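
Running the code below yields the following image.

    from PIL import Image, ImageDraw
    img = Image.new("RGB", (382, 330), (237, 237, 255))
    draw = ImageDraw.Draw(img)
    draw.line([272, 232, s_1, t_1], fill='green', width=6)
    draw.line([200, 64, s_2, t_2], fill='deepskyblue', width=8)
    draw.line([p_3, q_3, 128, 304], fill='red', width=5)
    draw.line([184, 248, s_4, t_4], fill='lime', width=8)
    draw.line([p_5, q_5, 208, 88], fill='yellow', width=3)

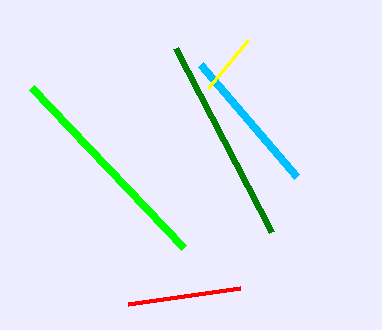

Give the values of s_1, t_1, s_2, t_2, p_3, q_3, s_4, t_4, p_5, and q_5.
s_1 = 176, t_1 = 48, s_2 = 296, t_2 = 176, p_3 = 240, q_3 = 288, s_4 = 32, t_4 = 88, p_5 = 248, q_5 = 40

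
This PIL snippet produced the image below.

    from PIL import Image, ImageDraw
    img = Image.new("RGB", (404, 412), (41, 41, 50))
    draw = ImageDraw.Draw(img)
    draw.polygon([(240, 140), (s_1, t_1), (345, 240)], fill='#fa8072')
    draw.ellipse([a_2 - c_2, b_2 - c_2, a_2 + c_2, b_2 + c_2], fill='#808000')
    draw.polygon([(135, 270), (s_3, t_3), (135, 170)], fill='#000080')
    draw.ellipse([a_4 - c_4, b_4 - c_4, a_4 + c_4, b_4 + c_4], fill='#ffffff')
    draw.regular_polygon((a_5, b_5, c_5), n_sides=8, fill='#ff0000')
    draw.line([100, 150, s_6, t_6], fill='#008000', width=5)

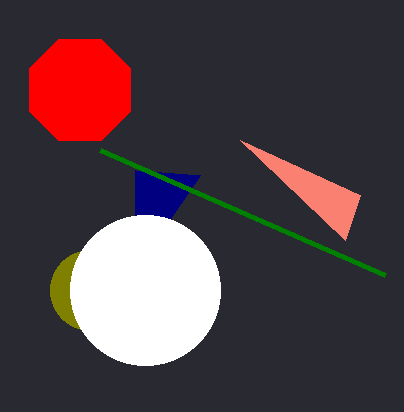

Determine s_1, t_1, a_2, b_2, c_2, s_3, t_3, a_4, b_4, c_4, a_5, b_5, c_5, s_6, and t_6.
s_1 = 360; t_1 = 195; a_2 = 90; b_2 = 290; c_2 = 40; s_3 = 200; t_3 = 175; a_4 = 145; b_4 = 290; c_4 = 75; a_5 = 80; b_5 = 90; c_5 = 55; s_6 = 385; t_6 = 275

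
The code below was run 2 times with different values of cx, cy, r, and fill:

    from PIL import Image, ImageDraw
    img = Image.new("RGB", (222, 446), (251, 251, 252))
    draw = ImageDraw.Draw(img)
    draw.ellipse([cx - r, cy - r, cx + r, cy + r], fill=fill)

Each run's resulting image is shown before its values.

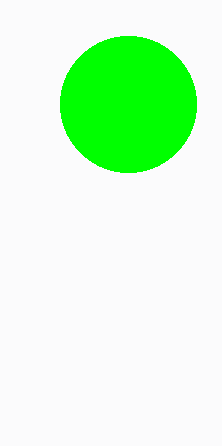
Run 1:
cx = 128, cy = 104, r = 68, fill = 'lime'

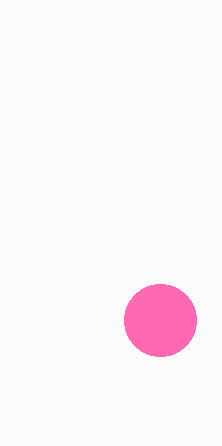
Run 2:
cx = 160; cy = 320; r = 36; fill = 'hotpink'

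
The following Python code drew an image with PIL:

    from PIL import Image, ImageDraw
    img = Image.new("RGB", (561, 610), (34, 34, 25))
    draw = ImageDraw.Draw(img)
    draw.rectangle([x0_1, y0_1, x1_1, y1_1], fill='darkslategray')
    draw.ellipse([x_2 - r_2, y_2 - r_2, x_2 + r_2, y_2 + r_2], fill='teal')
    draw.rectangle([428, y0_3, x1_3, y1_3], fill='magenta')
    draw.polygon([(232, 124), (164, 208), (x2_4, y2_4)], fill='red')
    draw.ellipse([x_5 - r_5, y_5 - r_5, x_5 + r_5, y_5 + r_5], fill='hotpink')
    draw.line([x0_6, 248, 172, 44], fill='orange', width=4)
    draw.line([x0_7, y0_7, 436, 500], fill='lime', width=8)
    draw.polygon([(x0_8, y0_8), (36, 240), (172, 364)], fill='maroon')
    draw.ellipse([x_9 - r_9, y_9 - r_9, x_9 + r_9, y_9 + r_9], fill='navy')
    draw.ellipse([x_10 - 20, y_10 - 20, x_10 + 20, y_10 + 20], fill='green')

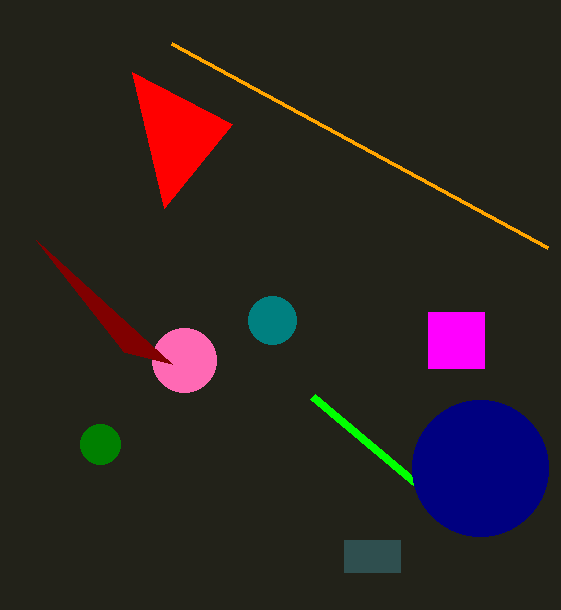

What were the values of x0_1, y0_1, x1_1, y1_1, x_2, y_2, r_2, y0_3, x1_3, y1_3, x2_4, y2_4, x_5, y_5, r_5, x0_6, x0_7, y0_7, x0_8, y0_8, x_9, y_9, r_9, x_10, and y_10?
x0_1 = 344; y0_1 = 540; x1_1 = 400; y1_1 = 572; x_2 = 272; y_2 = 320; r_2 = 24; y0_3 = 312; x1_3 = 484; y1_3 = 368; x2_4 = 132; y2_4 = 72; x_5 = 184; y_5 = 360; r_5 = 32; x0_6 = 548; x0_7 = 312; y0_7 = 396; x0_8 = 124; y0_8 = 352; x_9 = 480; y_9 = 468; r_9 = 68; x_10 = 100; y_10 = 444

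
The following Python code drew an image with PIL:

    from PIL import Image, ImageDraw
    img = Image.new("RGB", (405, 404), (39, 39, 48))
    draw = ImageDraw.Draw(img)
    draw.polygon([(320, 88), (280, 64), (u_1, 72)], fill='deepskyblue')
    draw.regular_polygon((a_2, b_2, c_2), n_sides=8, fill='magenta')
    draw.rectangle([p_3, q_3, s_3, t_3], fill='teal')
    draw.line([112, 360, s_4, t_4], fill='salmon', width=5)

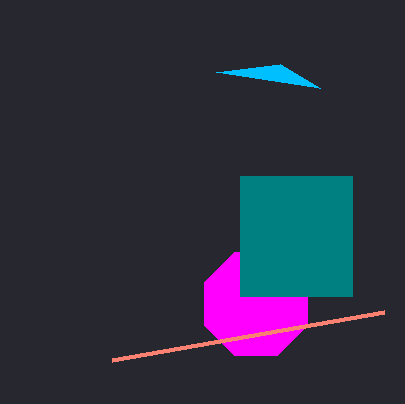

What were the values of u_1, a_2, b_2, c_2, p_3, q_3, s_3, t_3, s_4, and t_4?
u_1 = 216, a_2 = 256, b_2 = 304, c_2 = 56, p_3 = 240, q_3 = 176, s_3 = 352, t_3 = 296, s_4 = 384, t_4 = 312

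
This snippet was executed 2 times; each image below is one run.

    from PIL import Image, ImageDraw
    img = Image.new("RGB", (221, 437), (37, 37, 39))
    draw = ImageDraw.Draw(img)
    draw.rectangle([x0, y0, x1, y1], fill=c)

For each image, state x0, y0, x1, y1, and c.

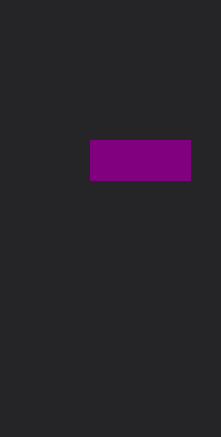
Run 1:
x0 = 90
y0 = 140
x1 = 190
y1 = 180
c = 'purple'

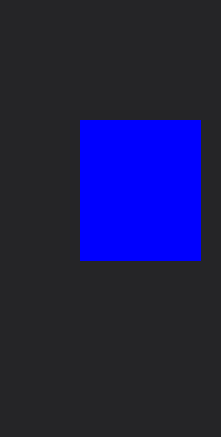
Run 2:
x0 = 80; y0 = 120; x1 = 200; y1 = 260; c = 'blue'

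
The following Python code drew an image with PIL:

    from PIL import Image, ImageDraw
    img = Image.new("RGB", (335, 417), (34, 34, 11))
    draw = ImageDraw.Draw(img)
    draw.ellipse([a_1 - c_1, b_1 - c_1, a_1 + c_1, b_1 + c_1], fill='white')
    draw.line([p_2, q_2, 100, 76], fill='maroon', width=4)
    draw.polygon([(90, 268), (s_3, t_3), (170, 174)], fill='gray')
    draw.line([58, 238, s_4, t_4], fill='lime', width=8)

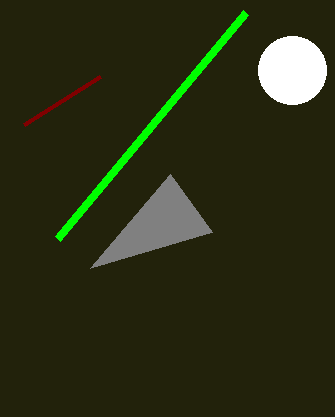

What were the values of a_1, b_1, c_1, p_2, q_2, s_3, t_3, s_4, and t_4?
a_1 = 292
b_1 = 70
c_1 = 34
p_2 = 24
q_2 = 124
s_3 = 212
t_3 = 232
s_4 = 246
t_4 = 12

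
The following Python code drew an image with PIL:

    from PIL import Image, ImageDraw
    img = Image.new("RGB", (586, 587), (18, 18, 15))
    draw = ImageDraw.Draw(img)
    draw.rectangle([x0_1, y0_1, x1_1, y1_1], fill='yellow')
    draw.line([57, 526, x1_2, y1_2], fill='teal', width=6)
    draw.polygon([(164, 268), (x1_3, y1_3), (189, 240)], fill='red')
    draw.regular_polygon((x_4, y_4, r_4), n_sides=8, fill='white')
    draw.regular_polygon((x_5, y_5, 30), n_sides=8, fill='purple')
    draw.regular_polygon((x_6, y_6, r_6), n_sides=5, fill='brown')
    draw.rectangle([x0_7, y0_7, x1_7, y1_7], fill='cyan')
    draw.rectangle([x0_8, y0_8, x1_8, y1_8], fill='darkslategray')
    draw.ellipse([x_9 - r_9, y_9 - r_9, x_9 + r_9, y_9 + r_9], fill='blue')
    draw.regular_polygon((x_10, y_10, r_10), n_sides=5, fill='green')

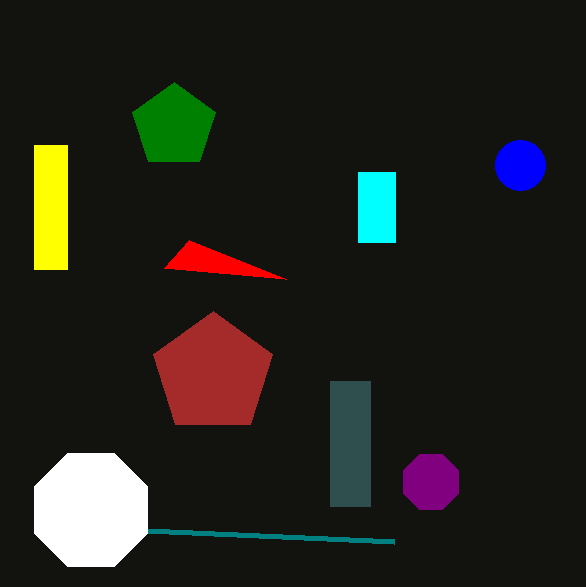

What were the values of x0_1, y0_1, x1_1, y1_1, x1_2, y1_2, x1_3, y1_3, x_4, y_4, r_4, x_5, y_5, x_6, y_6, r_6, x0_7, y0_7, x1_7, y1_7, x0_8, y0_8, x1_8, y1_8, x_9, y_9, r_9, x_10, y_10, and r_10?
x0_1 = 34
y0_1 = 145
x1_1 = 67
y1_1 = 269
x1_2 = 394
y1_2 = 541
x1_3 = 286
y1_3 = 279
x_4 = 91
y_4 = 510
r_4 = 61
x_5 = 431
y_5 = 482
x_6 = 213
y_6 = 374
r_6 = 63
x0_7 = 358
y0_7 = 172
x1_7 = 395
y1_7 = 242
x0_8 = 330
y0_8 = 381
x1_8 = 370
y1_8 = 506
x_9 = 520
y_9 = 165
r_9 = 25
x_10 = 174
y_10 = 126
r_10 = 44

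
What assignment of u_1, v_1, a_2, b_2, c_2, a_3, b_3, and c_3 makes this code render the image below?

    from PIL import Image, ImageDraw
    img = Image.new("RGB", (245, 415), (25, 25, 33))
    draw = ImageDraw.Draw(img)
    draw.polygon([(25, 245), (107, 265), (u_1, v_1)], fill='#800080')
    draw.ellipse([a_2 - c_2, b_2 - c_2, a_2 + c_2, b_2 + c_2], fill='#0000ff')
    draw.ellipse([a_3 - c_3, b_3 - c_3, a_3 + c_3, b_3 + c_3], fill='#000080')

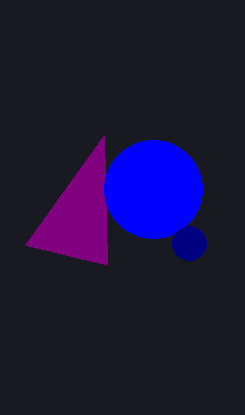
u_1 = 104
v_1 = 135
a_2 = 153
b_2 = 189
c_2 = 49
a_3 = 189
b_3 = 243
c_3 = 17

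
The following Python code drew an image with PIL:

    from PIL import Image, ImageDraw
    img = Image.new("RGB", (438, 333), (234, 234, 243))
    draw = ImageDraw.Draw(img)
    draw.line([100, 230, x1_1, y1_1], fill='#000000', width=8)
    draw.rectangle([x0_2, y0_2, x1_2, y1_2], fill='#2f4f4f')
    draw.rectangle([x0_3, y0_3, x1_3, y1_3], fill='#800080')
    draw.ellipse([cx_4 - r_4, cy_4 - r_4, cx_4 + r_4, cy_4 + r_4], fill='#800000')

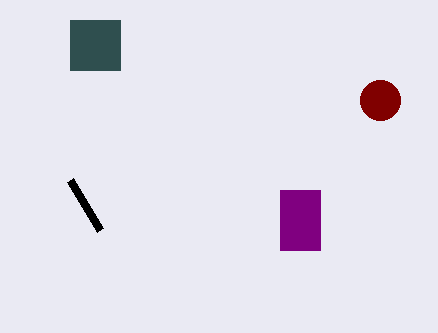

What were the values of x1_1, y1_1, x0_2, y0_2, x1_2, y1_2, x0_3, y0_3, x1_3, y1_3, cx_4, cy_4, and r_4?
x1_1 = 70; y1_1 = 180; x0_2 = 70; y0_2 = 20; x1_2 = 120; y1_2 = 70; x0_3 = 280; y0_3 = 190; x1_3 = 320; y1_3 = 250; cx_4 = 380; cy_4 = 100; r_4 = 20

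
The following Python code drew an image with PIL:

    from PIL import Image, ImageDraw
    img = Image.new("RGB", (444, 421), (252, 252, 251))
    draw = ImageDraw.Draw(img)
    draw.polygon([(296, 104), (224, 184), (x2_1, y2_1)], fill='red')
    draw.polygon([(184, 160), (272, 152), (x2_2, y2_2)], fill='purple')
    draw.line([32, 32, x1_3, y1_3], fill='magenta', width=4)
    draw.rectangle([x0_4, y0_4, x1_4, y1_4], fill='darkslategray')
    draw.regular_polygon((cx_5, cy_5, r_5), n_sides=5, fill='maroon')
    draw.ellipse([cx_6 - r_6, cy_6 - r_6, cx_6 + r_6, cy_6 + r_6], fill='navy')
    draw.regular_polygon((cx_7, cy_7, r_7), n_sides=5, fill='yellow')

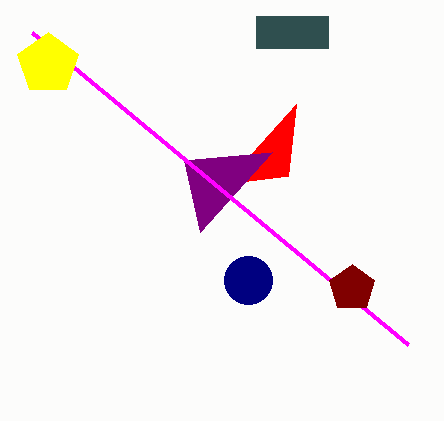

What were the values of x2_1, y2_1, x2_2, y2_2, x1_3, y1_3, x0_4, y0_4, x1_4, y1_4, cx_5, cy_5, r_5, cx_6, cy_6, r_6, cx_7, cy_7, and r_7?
x2_1 = 288; y2_1 = 176; x2_2 = 200; y2_2 = 232; x1_3 = 408; y1_3 = 344; x0_4 = 256; y0_4 = 16; x1_4 = 328; y1_4 = 48; cx_5 = 352; cy_5 = 288; r_5 = 24; cx_6 = 248; cy_6 = 280; r_6 = 24; cx_7 = 48; cy_7 = 64; r_7 = 32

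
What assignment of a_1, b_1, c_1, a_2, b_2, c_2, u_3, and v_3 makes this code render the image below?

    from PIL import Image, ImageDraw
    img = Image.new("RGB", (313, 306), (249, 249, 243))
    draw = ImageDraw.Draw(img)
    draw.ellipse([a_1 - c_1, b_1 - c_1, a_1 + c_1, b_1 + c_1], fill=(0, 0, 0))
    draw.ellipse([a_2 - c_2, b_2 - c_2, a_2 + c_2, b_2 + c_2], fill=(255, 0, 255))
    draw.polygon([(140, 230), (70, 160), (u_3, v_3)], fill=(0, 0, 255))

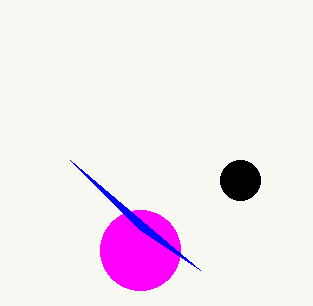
a_1 = 240
b_1 = 180
c_1 = 20
a_2 = 140
b_2 = 250
c_2 = 40
u_3 = 200
v_3 = 270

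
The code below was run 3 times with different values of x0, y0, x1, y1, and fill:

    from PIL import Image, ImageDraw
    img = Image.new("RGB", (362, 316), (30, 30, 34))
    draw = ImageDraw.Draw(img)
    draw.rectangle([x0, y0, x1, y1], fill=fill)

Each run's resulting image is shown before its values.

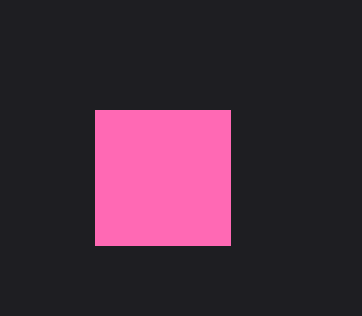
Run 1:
x0 = 95
y0 = 110
x1 = 230
y1 = 245
fill = 'hotpink'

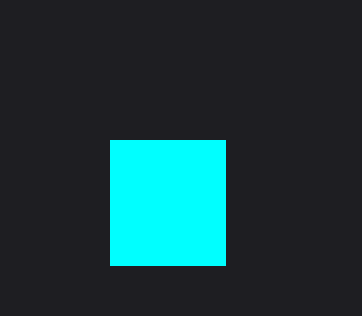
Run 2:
x0 = 110; y0 = 140; x1 = 225; y1 = 265; fill = 'cyan'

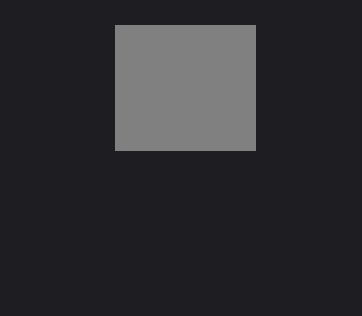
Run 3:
x0 = 115; y0 = 25; x1 = 255; y1 = 150; fill = 'gray'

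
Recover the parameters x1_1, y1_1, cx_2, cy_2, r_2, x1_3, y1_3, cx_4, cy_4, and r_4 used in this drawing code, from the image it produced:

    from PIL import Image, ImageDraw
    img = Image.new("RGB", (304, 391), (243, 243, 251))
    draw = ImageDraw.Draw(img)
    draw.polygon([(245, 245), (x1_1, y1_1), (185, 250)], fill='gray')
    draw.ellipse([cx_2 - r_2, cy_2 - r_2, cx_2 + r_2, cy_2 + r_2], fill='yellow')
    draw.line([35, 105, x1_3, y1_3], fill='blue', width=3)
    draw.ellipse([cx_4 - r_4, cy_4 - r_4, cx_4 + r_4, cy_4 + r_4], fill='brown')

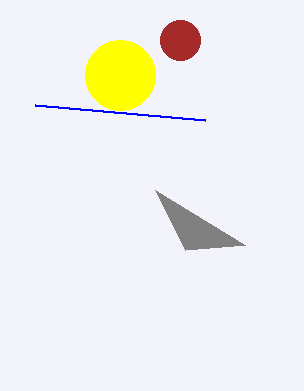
x1_1 = 155; y1_1 = 190; cx_2 = 120; cy_2 = 75; r_2 = 35; x1_3 = 205; y1_3 = 120; cx_4 = 180; cy_4 = 40; r_4 = 20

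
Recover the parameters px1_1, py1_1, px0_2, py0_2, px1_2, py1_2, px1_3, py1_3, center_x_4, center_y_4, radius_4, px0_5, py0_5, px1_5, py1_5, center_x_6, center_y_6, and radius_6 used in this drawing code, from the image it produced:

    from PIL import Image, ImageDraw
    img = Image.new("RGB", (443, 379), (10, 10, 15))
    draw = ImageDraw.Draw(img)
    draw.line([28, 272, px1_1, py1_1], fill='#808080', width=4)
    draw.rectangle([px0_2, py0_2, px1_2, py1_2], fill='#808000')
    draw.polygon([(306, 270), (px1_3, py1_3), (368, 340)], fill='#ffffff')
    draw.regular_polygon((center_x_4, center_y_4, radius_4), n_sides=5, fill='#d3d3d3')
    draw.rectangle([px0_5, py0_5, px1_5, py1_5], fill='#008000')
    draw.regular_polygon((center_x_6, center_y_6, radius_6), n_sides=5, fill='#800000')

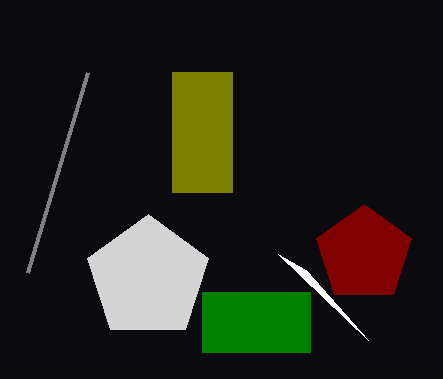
px1_1 = 88; py1_1 = 72; px0_2 = 172; py0_2 = 72; px1_2 = 232; py1_2 = 192; px1_3 = 278; py1_3 = 254; center_x_4 = 148; center_y_4 = 278; radius_4 = 64; px0_5 = 202; py0_5 = 292; px1_5 = 310; py1_5 = 352; center_x_6 = 364; center_y_6 = 254; radius_6 = 50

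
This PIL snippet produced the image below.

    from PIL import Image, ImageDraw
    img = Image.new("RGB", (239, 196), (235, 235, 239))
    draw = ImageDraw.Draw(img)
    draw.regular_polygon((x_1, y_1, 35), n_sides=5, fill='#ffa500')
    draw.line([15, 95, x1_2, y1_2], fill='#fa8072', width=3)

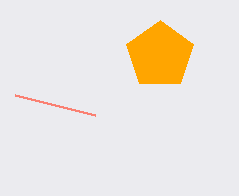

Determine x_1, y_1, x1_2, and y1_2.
x_1 = 160; y_1 = 55; x1_2 = 95; y1_2 = 115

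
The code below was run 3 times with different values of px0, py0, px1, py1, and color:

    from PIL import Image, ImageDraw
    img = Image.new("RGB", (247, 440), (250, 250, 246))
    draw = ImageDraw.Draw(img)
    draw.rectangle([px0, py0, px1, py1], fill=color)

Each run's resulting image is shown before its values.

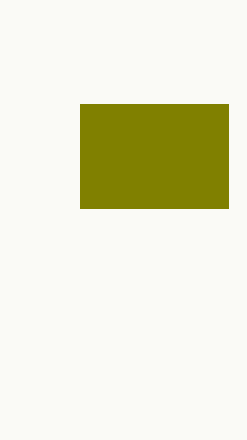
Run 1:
px0 = 80, py0 = 104, px1 = 228, py1 = 208, color = 'olive'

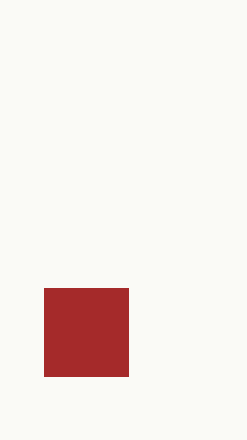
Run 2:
px0 = 44; py0 = 288; px1 = 128; py1 = 376; color = 'brown'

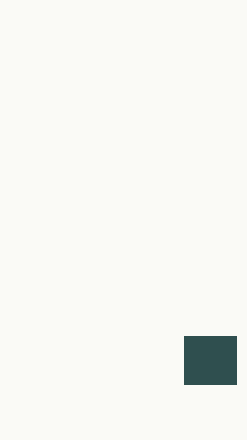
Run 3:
px0 = 184
py0 = 336
px1 = 236
py1 = 384
color = 'darkslategray'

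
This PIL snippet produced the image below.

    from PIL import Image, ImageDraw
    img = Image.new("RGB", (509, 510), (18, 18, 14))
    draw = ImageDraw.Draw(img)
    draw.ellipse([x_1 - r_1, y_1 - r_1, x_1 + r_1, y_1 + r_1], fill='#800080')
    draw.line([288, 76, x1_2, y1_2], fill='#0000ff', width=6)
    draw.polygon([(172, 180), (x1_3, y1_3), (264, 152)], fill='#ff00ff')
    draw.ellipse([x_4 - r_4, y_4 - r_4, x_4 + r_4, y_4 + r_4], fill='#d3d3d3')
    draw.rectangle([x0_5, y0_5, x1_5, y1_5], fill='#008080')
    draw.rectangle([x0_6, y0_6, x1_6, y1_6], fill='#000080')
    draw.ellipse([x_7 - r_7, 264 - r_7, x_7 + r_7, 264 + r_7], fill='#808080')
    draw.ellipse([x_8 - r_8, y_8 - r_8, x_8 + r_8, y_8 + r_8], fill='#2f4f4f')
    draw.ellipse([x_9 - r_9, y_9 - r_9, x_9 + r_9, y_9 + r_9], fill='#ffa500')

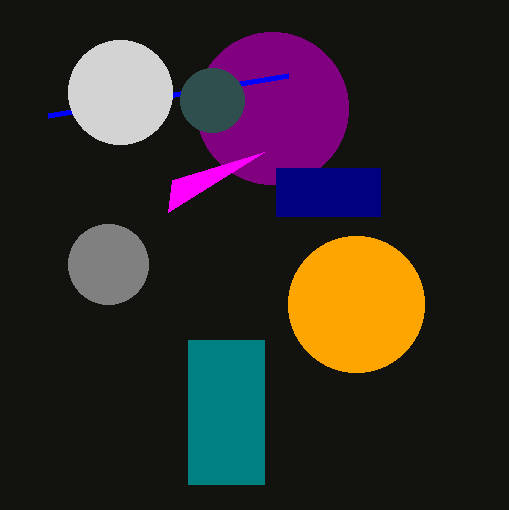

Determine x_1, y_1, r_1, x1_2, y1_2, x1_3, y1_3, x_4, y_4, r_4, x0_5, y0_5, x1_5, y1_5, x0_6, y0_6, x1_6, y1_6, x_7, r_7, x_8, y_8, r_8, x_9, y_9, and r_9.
x_1 = 272
y_1 = 108
r_1 = 76
x1_2 = 48
y1_2 = 116
x1_3 = 168
y1_3 = 212
x_4 = 120
y_4 = 92
r_4 = 52
x0_5 = 188
y0_5 = 340
x1_5 = 264
y1_5 = 484
x0_6 = 276
y0_6 = 168
x1_6 = 380
y1_6 = 216
x_7 = 108
r_7 = 40
x_8 = 212
y_8 = 100
r_8 = 32
x_9 = 356
y_9 = 304
r_9 = 68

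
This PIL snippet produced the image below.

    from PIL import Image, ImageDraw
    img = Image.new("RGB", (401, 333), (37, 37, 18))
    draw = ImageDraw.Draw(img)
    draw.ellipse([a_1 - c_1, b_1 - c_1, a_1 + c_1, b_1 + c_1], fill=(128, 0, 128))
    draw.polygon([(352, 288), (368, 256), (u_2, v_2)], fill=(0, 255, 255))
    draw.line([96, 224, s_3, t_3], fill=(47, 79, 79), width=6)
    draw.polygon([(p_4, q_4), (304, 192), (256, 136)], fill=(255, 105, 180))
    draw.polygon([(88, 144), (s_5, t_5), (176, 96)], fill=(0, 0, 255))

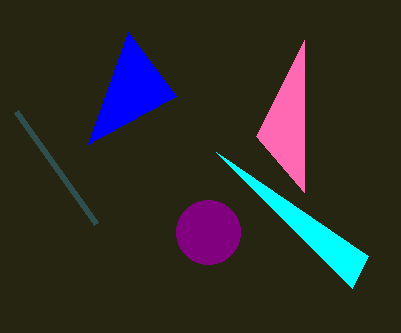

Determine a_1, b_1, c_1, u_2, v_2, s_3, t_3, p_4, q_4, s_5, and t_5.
a_1 = 208
b_1 = 232
c_1 = 32
u_2 = 216
v_2 = 152
s_3 = 16
t_3 = 112
p_4 = 304
q_4 = 40
s_5 = 128
t_5 = 32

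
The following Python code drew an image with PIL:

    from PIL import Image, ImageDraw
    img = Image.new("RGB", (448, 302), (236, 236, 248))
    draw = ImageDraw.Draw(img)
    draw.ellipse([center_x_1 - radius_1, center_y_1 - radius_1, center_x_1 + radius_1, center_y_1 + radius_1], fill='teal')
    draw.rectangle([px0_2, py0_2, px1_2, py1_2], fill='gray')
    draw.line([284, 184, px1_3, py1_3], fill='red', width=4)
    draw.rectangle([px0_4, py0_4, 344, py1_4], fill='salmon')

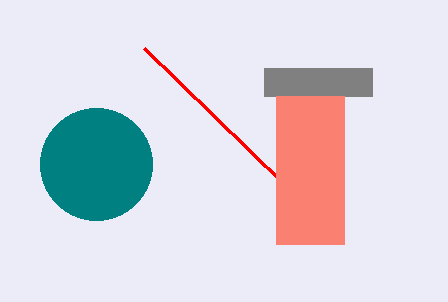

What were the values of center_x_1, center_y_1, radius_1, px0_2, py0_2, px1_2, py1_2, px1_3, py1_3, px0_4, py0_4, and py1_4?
center_x_1 = 96
center_y_1 = 164
radius_1 = 56
px0_2 = 264
py0_2 = 68
px1_2 = 372
py1_2 = 96
px1_3 = 144
py1_3 = 48
px0_4 = 276
py0_4 = 96
py1_4 = 244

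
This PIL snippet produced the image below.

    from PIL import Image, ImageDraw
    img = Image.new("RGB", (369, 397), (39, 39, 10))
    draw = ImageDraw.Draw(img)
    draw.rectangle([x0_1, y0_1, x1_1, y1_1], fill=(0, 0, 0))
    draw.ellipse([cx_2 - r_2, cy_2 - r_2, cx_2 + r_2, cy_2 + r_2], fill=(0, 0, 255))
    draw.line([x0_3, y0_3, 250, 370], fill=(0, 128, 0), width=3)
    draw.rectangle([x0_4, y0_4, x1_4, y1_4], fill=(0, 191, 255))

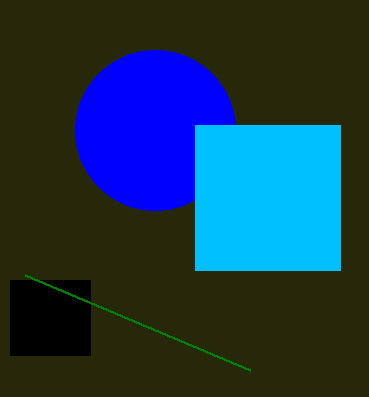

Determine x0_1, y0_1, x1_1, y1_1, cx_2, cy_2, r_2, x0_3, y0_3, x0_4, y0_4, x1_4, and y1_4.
x0_1 = 10; y0_1 = 280; x1_1 = 90; y1_1 = 355; cx_2 = 155; cy_2 = 130; r_2 = 80; x0_3 = 25; y0_3 = 275; x0_4 = 195; y0_4 = 125; x1_4 = 340; y1_4 = 270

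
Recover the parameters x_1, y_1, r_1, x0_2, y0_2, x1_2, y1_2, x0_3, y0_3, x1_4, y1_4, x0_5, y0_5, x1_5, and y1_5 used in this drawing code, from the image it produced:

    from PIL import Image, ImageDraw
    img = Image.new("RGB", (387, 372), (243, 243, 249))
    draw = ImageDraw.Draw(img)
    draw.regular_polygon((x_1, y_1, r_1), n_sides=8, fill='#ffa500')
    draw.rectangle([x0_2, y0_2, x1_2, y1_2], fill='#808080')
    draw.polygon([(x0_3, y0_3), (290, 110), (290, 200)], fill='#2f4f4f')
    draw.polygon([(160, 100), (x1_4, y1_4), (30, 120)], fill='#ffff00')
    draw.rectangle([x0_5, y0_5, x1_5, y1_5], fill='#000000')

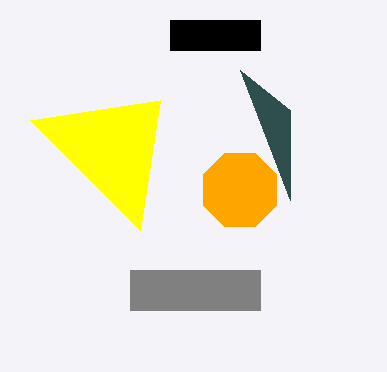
x_1 = 240, y_1 = 190, r_1 = 40, x0_2 = 130, y0_2 = 270, x1_2 = 260, y1_2 = 310, x0_3 = 240, y0_3 = 70, x1_4 = 140, y1_4 = 230, x0_5 = 170, y0_5 = 20, x1_5 = 260, y1_5 = 50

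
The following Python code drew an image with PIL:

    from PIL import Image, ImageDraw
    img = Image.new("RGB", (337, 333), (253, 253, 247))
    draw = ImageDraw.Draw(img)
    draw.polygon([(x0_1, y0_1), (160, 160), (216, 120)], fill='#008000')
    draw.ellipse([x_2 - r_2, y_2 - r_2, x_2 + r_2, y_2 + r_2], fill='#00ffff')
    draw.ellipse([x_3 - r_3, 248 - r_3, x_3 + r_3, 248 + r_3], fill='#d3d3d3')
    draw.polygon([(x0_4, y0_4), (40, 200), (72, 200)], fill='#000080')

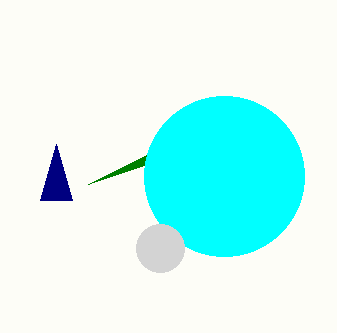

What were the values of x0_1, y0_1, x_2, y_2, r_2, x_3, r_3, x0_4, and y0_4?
x0_1 = 88; y0_1 = 184; x_2 = 224; y_2 = 176; r_2 = 80; x_3 = 160; r_3 = 24; x0_4 = 56; y0_4 = 144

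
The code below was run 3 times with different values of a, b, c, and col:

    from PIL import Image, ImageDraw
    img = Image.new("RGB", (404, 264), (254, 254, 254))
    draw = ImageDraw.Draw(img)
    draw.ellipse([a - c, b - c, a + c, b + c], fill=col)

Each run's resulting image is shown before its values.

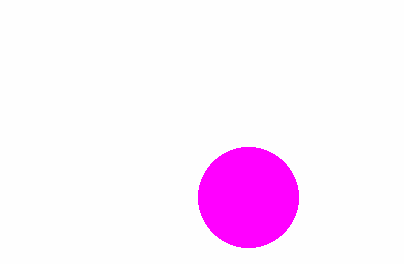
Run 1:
a = 248, b = 197, c = 50, col = 'magenta'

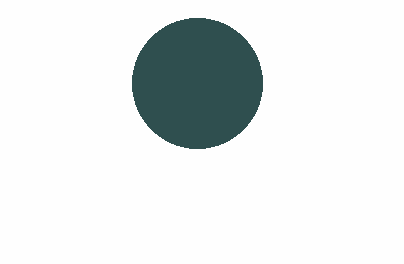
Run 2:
a = 197
b = 83
c = 65
col = 'darkslategray'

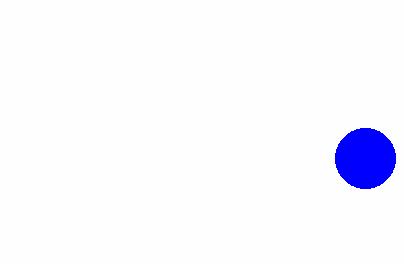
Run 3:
a = 365
b = 158
c = 30
col = 'blue'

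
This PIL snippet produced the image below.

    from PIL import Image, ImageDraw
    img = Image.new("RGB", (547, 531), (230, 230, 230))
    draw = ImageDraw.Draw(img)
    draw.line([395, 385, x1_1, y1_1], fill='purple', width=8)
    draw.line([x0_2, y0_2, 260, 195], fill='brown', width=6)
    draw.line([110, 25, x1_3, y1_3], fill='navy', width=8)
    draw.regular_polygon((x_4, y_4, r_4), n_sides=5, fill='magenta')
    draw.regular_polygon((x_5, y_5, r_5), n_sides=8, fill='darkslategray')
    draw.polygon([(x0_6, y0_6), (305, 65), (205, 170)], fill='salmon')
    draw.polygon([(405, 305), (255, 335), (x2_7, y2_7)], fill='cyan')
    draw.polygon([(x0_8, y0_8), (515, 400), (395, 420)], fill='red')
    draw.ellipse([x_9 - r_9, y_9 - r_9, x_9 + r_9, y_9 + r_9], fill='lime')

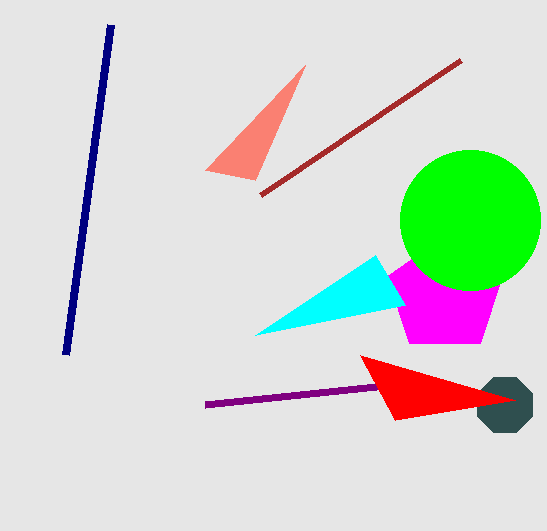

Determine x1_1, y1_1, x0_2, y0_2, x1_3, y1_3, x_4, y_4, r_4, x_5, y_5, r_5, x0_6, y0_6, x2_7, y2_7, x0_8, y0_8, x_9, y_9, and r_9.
x1_1 = 205; y1_1 = 405; x0_2 = 460; y0_2 = 60; x1_3 = 65; y1_3 = 355; x_4 = 445; y_4 = 295; r_4 = 60; x_5 = 505; y_5 = 405; r_5 = 30; x0_6 = 255; y0_6 = 180; x2_7 = 375; y2_7 = 255; x0_8 = 360; y0_8 = 355; x_9 = 470; y_9 = 220; r_9 = 70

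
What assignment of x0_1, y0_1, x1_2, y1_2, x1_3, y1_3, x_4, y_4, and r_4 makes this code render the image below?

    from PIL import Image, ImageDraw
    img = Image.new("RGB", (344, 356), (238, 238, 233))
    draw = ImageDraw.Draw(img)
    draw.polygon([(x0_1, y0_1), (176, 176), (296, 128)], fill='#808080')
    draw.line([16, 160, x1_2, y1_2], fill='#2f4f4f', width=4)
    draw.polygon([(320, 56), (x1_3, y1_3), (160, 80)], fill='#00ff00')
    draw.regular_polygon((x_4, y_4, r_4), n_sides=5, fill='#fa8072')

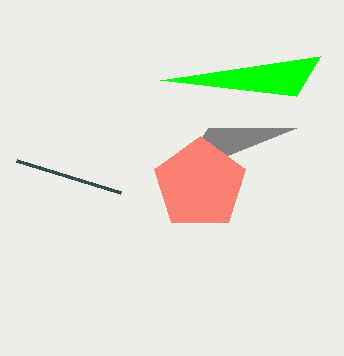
x0_1 = 208, y0_1 = 128, x1_2 = 120, y1_2 = 192, x1_3 = 296, y1_3 = 96, x_4 = 200, y_4 = 184, r_4 = 48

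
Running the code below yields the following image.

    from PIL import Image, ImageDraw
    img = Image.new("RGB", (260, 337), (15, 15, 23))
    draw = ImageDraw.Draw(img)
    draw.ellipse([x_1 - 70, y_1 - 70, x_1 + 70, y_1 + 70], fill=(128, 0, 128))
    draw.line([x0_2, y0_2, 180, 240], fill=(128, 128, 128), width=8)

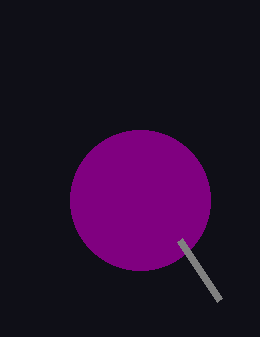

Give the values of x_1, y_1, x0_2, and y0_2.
x_1 = 140, y_1 = 200, x0_2 = 220, y0_2 = 300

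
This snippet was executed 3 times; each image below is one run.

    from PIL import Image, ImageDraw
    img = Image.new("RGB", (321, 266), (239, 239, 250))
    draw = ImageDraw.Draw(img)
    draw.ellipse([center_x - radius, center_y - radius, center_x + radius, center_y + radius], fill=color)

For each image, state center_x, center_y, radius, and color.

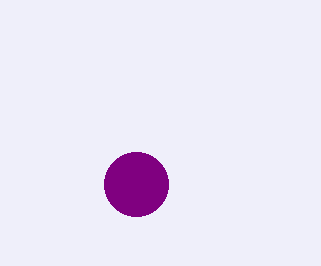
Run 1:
center_x = 136, center_y = 184, radius = 32, color = 'purple'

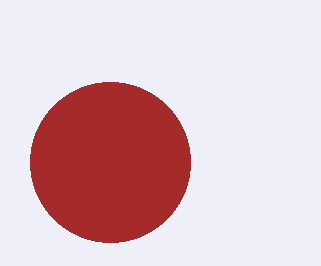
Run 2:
center_x = 110
center_y = 162
radius = 80
color = 'brown'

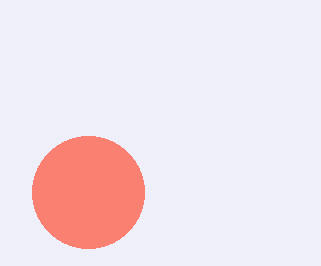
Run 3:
center_x = 88; center_y = 192; radius = 56; color = 'salmon'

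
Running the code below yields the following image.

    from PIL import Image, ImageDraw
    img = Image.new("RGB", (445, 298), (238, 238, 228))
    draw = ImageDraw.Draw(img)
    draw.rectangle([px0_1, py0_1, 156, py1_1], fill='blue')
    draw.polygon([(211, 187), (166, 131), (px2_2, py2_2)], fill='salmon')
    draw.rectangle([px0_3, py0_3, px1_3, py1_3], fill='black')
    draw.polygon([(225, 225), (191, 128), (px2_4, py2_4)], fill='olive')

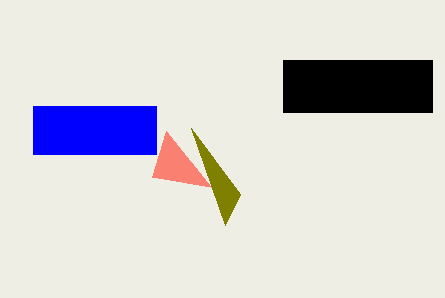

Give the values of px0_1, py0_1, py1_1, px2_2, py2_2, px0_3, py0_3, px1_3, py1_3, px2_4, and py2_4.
px0_1 = 33, py0_1 = 106, py1_1 = 154, px2_2 = 152, py2_2 = 177, px0_3 = 283, py0_3 = 60, px1_3 = 432, py1_3 = 112, px2_4 = 240, py2_4 = 194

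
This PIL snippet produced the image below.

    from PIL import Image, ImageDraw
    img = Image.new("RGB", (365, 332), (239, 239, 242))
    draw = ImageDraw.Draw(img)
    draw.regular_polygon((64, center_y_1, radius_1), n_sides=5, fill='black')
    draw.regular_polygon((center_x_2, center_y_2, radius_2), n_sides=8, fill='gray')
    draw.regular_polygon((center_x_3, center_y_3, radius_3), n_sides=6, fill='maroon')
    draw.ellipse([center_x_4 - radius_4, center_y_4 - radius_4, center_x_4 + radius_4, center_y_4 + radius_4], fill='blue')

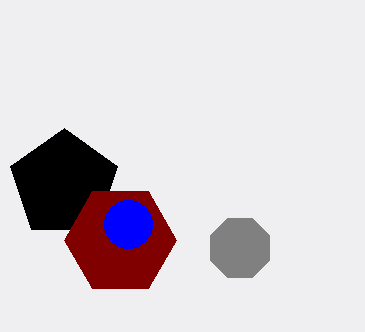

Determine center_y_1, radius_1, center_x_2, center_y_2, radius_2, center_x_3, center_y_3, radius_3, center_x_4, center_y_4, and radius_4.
center_y_1 = 184; radius_1 = 56; center_x_2 = 240; center_y_2 = 248; radius_2 = 32; center_x_3 = 120; center_y_3 = 240; radius_3 = 56; center_x_4 = 128; center_y_4 = 224; radius_4 = 24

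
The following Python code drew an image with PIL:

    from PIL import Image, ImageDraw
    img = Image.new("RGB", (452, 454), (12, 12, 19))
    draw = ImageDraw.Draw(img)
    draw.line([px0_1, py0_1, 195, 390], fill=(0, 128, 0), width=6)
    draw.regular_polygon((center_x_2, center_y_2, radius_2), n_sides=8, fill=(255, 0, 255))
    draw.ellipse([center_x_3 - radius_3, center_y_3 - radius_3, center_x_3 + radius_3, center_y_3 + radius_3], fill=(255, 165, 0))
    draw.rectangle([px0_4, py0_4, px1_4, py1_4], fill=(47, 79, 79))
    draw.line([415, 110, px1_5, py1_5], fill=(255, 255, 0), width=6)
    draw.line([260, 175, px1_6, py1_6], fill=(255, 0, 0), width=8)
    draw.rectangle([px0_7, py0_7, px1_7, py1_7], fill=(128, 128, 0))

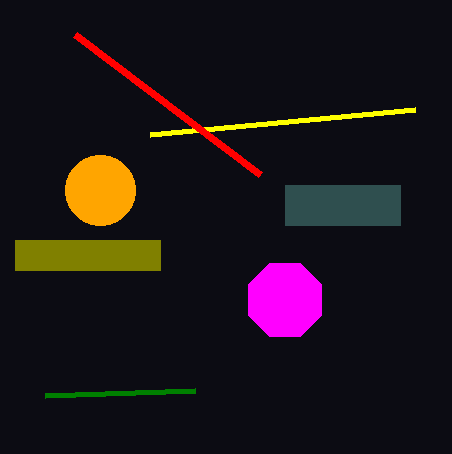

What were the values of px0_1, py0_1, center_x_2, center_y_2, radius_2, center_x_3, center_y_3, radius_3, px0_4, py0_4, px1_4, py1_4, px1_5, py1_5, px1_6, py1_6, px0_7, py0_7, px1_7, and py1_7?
px0_1 = 45, py0_1 = 395, center_x_2 = 285, center_y_2 = 300, radius_2 = 40, center_x_3 = 100, center_y_3 = 190, radius_3 = 35, px0_4 = 285, py0_4 = 185, px1_4 = 400, py1_4 = 225, px1_5 = 150, py1_5 = 135, px1_6 = 75, py1_6 = 35, px0_7 = 15, py0_7 = 240, px1_7 = 160, py1_7 = 270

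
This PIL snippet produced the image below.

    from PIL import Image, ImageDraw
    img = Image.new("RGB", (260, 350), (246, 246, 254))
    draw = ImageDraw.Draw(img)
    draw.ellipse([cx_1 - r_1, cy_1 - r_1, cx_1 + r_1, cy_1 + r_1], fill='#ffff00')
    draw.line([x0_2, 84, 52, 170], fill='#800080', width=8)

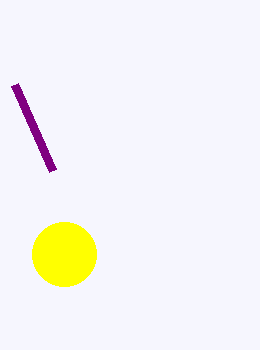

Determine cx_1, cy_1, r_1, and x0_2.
cx_1 = 64
cy_1 = 254
r_1 = 32
x0_2 = 14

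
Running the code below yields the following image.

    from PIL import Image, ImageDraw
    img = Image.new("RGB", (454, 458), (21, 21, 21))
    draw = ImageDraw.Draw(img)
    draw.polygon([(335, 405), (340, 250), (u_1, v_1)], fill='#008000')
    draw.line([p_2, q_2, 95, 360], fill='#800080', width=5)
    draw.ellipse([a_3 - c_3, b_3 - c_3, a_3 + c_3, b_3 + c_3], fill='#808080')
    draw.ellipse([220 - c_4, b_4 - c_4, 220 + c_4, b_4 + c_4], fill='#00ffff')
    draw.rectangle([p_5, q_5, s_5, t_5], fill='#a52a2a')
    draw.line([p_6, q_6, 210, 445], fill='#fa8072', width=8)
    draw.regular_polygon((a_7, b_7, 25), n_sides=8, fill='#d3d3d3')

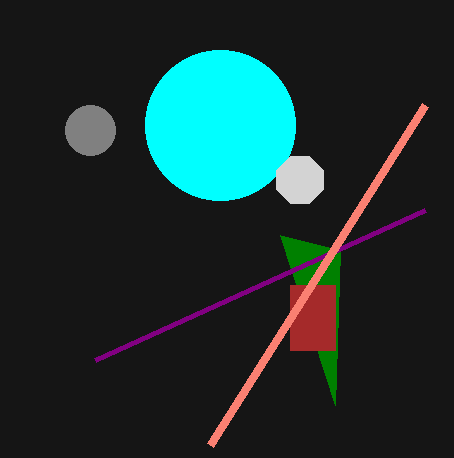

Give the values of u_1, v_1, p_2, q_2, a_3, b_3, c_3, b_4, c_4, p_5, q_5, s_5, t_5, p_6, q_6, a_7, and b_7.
u_1 = 280, v_1 = 235, p_2 = 425, q_2 = 210, a_3 = 90, b_3 = 130, c_3 = 25, b_4 = 125, c_4 = 75, p_5 = 290, q_5 = 285, s_5 = 335, t_5 = 350, p_6 = 425, q_6 = 105, a_7 = 300, b_7 = 180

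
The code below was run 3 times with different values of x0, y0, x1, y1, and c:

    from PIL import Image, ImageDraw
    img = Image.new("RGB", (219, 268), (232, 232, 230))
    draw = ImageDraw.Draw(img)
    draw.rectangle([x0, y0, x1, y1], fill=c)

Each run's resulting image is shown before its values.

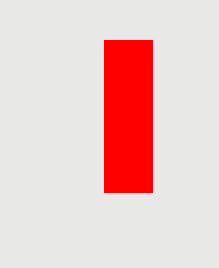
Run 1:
x0 = 104, y0 = 40, x1 = 152, y1 = 192, c = 'red'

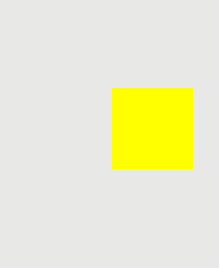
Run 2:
x0 = 112; y0 = 88; x1 = 192; y1 = 168; c = 'yellow'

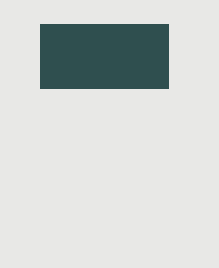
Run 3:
x0 = 40, y0 = 24, x1 = 168, y1 = 88, c = 'darkslategray'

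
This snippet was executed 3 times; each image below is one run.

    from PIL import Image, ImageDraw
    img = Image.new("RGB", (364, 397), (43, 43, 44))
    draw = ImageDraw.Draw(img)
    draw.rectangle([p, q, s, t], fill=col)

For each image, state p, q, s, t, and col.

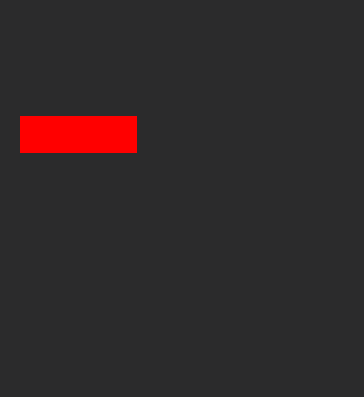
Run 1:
p = 20, q = 116, s = 136, t = 152, col = 'red'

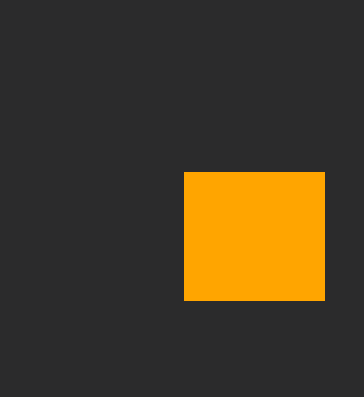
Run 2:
p = 184; q = 172; s = 324; t = 300; col = 'orange'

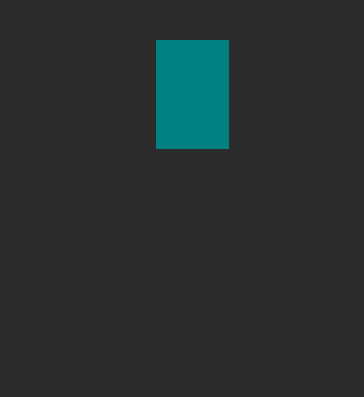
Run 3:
p = 156, q = 40, s = 228, t = 148, col = 'teal'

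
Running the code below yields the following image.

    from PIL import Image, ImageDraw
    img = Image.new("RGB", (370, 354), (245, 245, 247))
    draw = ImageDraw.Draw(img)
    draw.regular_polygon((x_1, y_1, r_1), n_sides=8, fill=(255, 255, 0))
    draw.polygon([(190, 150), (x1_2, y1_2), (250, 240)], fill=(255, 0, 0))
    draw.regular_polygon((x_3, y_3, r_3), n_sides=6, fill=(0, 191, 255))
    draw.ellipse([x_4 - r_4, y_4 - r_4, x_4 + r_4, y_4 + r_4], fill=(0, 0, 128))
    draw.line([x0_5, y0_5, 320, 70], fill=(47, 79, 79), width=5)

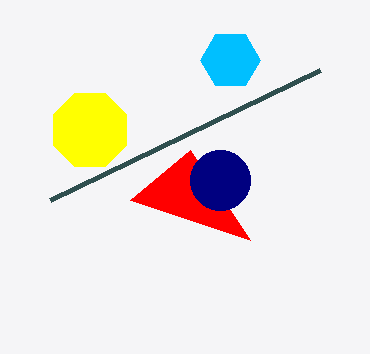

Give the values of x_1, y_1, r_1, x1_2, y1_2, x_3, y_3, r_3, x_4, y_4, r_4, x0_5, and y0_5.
x_1 = 90
y_1 = 130
r_1 = 40
x1_2 = 130
y1_2 = 200
x_3 = 230
y_3 = 60
r_3 = 30
x_4 = 220
y_4 = 180
r_4 = 30
x0_5 = 50
y0_5 = 200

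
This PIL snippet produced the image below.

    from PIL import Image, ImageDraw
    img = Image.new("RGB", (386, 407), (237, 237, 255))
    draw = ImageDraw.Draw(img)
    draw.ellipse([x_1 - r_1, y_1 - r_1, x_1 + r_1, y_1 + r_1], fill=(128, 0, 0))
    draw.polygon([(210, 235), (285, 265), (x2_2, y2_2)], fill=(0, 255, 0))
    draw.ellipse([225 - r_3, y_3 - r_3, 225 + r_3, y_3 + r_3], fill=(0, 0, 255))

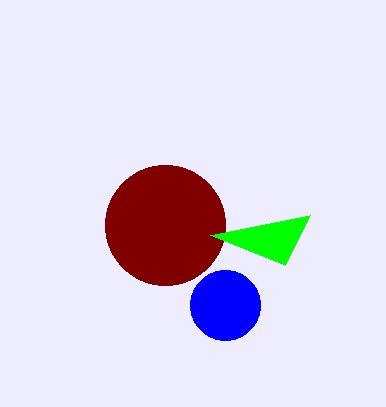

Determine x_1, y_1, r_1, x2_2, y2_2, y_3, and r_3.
x_1 = 165, y_1 = 225, r_1 = 60, x2_2 = 310, y2_2 = 215, y_3 = 305, r_3 = 35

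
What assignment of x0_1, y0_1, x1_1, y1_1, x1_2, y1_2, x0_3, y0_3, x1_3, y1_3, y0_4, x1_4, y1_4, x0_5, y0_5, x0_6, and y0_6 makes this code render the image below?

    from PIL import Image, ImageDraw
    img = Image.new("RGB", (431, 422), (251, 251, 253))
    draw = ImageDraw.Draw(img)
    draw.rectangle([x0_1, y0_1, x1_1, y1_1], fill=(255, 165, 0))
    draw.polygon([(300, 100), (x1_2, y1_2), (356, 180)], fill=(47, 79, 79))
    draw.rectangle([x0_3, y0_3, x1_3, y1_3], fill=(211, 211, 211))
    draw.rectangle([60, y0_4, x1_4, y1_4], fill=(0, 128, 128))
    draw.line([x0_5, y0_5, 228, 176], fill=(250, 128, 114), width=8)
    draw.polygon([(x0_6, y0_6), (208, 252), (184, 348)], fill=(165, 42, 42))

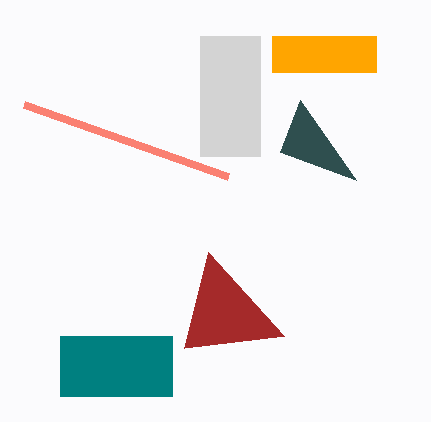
x0_1 = 272, y0_1 = 36, x1_1 = 376, y1_1 = 72, x1_2 = 280, y1_2 = 152, x0_3 = 200, y0_3 = 36, x1_3 = 260, y1_3 = 156, y0_4 = 336, x1_4 = 172, y1_4 = 396, x0_5 = 24, y0_5 = 104, x0_6 = 284, y0_6 = 336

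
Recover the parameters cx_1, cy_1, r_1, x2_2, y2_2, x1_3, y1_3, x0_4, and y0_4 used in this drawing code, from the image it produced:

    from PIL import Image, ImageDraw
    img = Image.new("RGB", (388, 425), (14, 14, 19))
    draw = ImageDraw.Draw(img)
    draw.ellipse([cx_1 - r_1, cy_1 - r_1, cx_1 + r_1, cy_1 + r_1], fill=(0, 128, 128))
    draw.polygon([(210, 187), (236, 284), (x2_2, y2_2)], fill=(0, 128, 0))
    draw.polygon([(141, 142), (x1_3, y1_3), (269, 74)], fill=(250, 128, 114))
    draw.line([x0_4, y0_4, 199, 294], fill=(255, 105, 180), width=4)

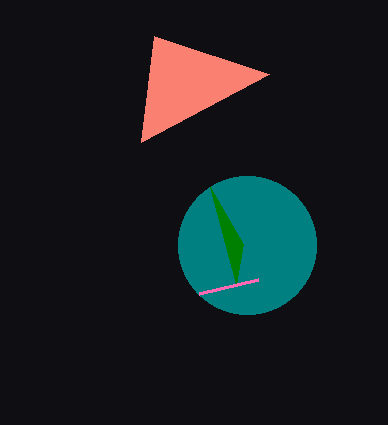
cx_1 = 247
cy_1 = 245
r_1 = 69
x2_2 = 243
y2_2 = 244
x1_3 = 154
y1_3 = 36
x0_4 = 258
y0_4 = 280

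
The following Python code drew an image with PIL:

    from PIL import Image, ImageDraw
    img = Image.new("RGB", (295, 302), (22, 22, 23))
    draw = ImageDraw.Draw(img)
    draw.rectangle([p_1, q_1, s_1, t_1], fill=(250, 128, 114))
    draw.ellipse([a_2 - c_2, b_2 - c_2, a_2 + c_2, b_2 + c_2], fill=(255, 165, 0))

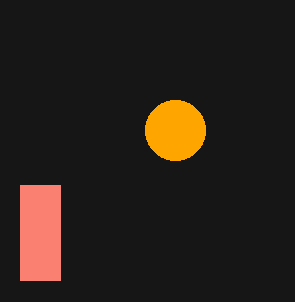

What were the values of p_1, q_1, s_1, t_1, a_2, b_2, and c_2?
p_1 = 20, q_1 = 185, s_1 = 60, t_1 = 280, a_2 = 175, b_2 = 130, c_2 = 30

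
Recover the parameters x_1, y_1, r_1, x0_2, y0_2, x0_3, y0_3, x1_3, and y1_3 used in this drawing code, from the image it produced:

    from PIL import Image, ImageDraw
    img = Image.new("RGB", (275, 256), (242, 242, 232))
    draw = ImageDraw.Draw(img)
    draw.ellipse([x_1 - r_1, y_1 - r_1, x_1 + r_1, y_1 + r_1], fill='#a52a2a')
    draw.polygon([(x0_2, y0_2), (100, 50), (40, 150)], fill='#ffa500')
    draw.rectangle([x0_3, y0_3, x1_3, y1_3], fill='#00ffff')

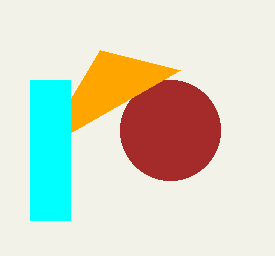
x_1 = 170, y_1 = 130, r_1 = 50, x0_2 = 180, y0_2 = 70, x0_3 = 30, y0_3 = 80, x1_3 = 70, y1_3 = 220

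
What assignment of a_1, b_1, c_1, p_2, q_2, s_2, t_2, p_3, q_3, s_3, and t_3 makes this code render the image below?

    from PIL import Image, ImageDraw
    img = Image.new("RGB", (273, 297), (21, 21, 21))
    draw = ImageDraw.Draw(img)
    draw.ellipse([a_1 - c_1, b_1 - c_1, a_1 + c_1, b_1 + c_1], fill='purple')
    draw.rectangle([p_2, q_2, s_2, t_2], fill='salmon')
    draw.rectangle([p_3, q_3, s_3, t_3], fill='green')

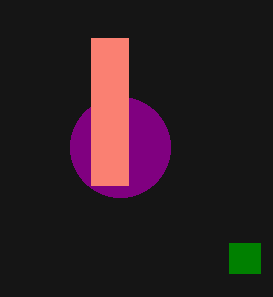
a_1 = 120; b_1 = 147; c_1 = 50; p_2 = 91; q_2 = 38; s_2 = 128; t_2 = 185; p_3 = 229; q_3 = 243; s_3 = 260; t_3 = 273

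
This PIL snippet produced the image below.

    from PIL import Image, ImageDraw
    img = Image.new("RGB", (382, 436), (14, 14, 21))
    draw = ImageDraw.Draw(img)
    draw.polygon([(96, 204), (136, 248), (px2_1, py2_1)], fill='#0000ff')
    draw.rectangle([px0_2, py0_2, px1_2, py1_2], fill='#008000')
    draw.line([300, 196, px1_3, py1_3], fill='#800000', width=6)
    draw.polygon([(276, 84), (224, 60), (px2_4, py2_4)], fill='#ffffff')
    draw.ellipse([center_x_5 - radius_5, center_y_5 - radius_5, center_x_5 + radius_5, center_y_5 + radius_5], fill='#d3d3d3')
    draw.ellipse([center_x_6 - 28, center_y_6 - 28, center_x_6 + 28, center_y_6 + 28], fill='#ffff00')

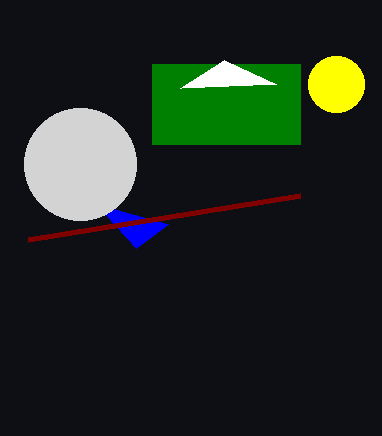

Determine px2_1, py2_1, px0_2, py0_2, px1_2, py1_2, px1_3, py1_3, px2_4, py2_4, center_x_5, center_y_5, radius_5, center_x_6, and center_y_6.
px2_1 = 168; py2_1 = 224; px0_2 = 152; py0_2 = 64; px1_2 = 300; py1_2 = 144; px1_3 = 28; py1_3 = 240; px2_4 = 180; py2_4 = 88; center_x_5 = 80; center_y_5 = 164; radius_5 = 56; center_x_6 = 336; center_y_6 = 84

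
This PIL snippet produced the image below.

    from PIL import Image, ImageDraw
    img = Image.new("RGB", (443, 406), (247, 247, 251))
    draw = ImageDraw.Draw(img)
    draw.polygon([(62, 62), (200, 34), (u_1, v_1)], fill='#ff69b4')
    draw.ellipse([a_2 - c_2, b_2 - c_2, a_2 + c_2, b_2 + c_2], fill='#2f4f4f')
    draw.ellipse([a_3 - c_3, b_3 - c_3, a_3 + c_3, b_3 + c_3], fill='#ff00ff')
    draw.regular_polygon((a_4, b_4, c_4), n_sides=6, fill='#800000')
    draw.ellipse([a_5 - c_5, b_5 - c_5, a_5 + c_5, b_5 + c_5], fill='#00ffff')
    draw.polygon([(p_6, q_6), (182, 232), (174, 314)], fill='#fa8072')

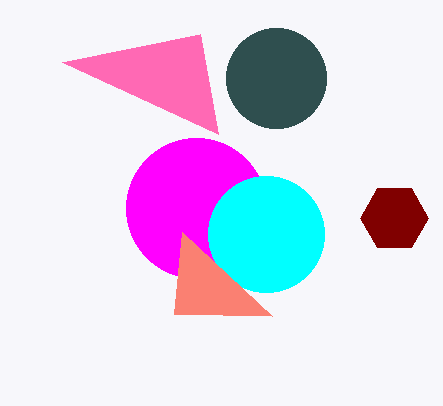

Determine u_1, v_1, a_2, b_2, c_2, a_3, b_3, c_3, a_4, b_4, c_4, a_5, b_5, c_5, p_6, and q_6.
u_1 = 218; v_1 = 134; a_2 = 276; b_2 = 78; c_2 = 50; a_3 = 196; b_3 = 208; c_3 = 70; a_4 = 394; b_4 = 218; c_4 = 34; a_5 = 266; b_5 = 234; c_5 = 58; p_6 = 272; q_6 = 316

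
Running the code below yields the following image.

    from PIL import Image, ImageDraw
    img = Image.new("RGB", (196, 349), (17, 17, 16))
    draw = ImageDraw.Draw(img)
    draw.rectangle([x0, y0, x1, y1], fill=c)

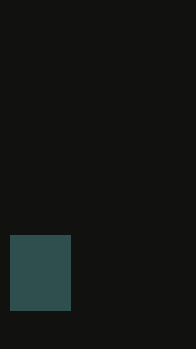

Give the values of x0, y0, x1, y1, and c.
x0 = 10
y0 = 235
x1 = 70
y1 = 310
c = 'darkslategray'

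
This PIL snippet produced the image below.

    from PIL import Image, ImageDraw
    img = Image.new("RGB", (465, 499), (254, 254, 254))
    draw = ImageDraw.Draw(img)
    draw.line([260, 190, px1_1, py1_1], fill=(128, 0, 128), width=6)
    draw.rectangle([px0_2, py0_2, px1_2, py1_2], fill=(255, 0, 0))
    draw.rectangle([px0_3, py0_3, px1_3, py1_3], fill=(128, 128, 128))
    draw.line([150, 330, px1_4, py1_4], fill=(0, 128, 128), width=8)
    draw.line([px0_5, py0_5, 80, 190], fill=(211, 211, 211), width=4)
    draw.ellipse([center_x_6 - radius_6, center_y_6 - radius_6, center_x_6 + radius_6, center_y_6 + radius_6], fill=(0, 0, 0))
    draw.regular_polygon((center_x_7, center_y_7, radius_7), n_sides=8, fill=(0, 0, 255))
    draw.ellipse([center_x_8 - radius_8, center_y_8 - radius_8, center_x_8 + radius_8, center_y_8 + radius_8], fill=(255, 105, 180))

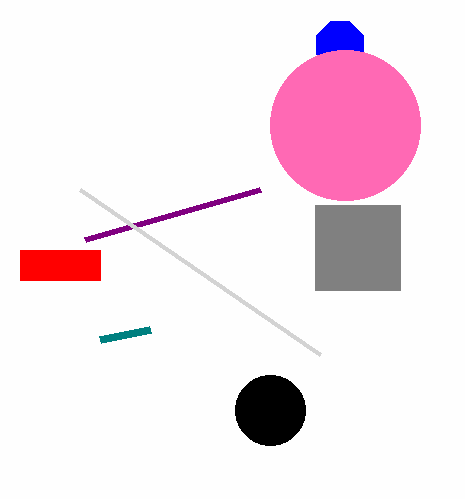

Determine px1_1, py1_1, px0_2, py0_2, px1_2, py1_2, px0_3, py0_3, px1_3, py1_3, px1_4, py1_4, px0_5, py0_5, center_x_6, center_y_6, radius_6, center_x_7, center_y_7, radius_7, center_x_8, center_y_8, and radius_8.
px1_1 = 85, py1_1 = 240, px0_2 = 20, py0_2 = 250, px1_2 = 100, py1_2 = 280, px0_3 = 315, py0_3 = 205, px1_3 = 400, py1_3 = 290, px1_4 = 100, py1_4 = 340, px0_5 = 320, py0_5 = 355, center_x_6 = 270, center_y_6 = 410, radius_6 = 35, center_x_7 = 340, center_y_7 = 45, radius_7 = 25, center_x_8 = 345, center_y_8 = 125, radius_8 = 75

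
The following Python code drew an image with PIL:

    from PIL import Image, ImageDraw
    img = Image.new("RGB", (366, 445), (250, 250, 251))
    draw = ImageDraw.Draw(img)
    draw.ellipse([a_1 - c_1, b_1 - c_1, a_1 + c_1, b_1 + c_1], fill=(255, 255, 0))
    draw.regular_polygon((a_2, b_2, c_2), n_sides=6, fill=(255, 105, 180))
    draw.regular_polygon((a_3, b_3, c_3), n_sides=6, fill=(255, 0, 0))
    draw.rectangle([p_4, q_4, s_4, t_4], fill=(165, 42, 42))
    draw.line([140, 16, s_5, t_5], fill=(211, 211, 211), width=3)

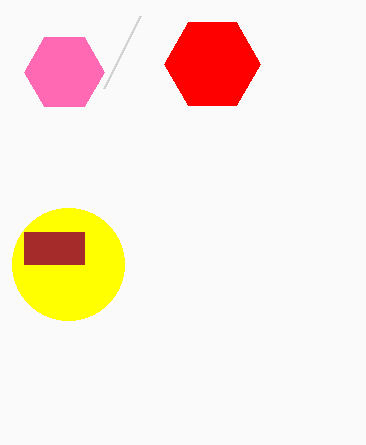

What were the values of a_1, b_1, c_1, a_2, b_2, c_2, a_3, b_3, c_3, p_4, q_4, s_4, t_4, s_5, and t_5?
a_1 = 68
b_1 = 264
c_1 = 56
a_2 = 64
b_2 = 72
c_2 = 40
a_3 = 212
b_3 = 64
c_3 = 48
p_4 = 24
q_4 = 232
s_4 = 84
t_4 = 264
s_5 = 104
t_5 = 88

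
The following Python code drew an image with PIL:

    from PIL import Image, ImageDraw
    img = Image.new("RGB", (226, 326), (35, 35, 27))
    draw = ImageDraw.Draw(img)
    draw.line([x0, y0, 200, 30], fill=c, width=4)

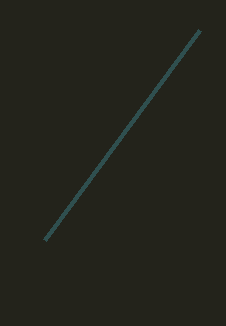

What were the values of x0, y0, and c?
x0 = 45
y0 = 240
c = 'darkslategray'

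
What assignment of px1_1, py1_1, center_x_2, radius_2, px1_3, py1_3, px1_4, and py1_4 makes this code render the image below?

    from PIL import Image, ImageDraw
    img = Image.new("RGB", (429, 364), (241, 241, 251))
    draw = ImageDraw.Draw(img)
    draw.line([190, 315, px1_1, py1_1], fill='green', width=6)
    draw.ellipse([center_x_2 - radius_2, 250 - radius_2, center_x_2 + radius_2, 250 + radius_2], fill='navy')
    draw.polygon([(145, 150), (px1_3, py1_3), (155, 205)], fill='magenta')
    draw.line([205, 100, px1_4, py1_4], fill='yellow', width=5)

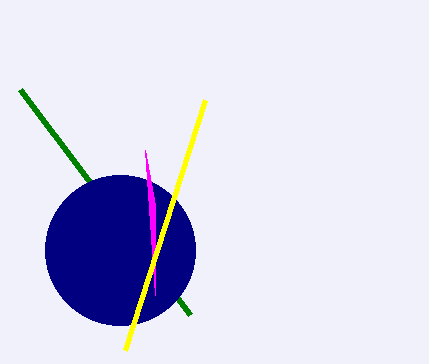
px1_1 = 20; py1_1 = 90; center_x_2 = 120; radius_2 = 75; px1_3 = 155; py1_3 = 295; px1_4 = 125; py1_4 = 350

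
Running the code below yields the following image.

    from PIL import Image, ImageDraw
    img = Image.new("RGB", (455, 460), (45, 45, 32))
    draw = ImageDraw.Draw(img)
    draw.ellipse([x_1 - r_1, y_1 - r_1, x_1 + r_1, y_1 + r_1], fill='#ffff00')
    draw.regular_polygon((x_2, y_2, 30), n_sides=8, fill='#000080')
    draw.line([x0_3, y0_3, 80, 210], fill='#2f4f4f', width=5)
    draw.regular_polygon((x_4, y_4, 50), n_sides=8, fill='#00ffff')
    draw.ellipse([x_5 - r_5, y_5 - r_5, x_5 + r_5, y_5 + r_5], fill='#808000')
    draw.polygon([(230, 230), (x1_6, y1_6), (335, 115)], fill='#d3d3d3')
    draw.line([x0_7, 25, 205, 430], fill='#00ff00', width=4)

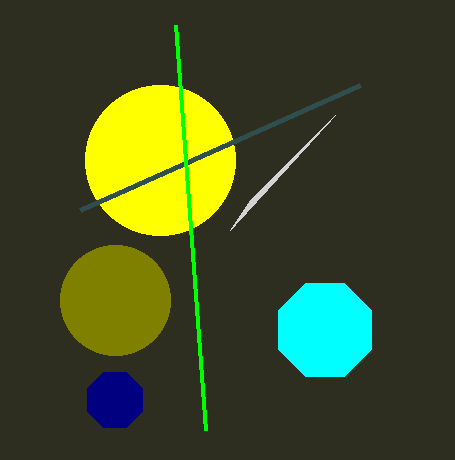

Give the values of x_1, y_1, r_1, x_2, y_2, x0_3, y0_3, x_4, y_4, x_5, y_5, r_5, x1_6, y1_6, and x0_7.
x_1 = 160, y_1 = 160, r_1 = 75, x_2 = 115, y_2 = 400, x0_3 = 360, y0_3 = 85, x_4 = 325, y_4 = 330, x_5 = 115, y_5 = 300, r_5 = 55, x1_6 = 250, y1_6 = 200, x0_7 = 175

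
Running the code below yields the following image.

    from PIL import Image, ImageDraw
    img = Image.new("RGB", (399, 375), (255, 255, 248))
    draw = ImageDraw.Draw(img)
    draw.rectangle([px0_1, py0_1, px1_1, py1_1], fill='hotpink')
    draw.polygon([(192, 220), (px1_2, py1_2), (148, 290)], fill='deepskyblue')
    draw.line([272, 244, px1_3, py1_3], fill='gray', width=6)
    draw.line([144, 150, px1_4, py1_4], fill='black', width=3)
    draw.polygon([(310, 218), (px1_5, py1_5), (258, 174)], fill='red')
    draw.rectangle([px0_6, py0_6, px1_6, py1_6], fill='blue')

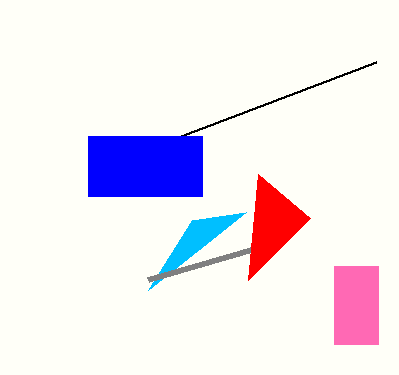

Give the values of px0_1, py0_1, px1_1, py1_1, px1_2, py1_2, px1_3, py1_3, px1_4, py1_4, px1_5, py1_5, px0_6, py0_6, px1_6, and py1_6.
px0_1 = 334
py0_1 = 266
px1_1 = 378
py1_1 = 344
px1_2 = 246
py1_2 = 212
px1_3 = 148
py1_3 = 280
px1_4 = 376
py1_4 = 62
px1_5 = 248
py1_5 = 280
px0_6 = 88
py0_6 = 136
px1_6 = 202
py1_6 = 196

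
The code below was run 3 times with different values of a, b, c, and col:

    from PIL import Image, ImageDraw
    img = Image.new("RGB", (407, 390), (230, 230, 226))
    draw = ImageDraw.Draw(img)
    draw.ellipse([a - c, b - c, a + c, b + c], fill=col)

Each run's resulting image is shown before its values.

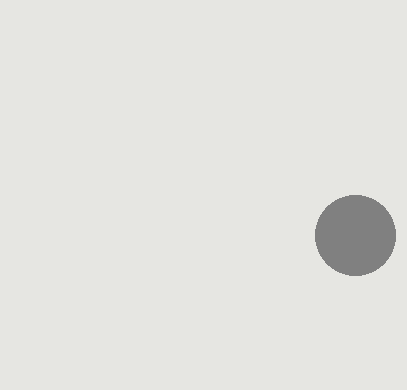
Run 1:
a = 355
b = 235
c = 40
col = 'gray'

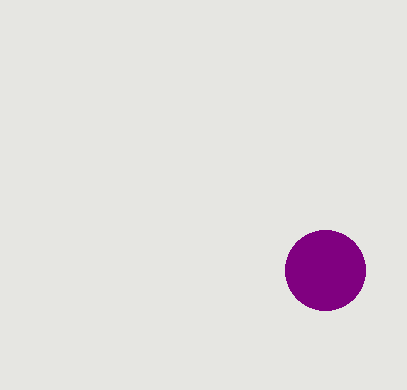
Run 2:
a = 325, b = 270, c = 40, col = 'purple'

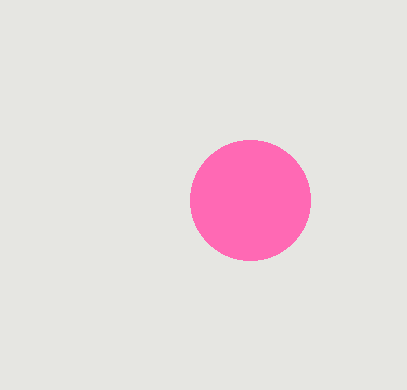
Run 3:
a = 250
b = 200
c = 60
col = 'hotpink'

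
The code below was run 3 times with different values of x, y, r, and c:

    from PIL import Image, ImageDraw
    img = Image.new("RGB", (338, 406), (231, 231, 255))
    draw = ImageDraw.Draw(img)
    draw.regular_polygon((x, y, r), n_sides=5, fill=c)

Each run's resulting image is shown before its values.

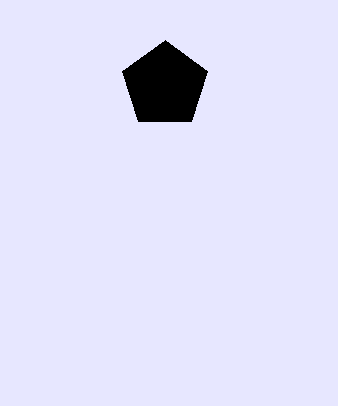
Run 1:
x = 165
y = 85
r = 45
c = 'black'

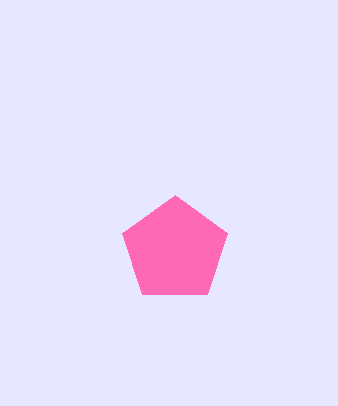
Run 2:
x = 175, y = 250, r = 55, c = 'hotpink'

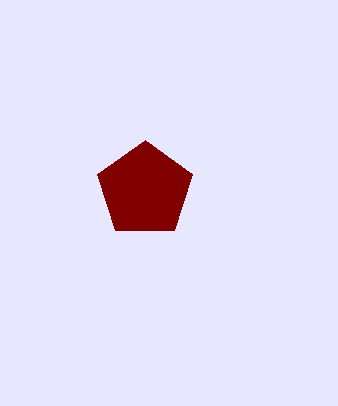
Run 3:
x = 145
y = 190
r = 50
c = 'maroon'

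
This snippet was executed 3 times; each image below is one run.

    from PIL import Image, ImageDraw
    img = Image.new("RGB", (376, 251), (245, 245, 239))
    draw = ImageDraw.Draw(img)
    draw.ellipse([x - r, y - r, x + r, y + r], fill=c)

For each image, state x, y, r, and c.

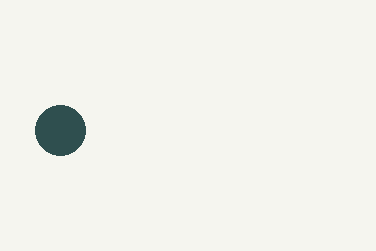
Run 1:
x = 60; y = 130; r = 25; c = 'darkslategray'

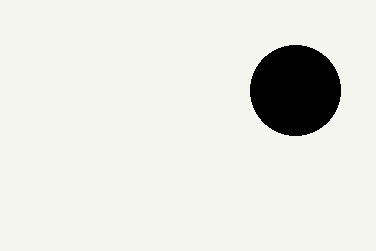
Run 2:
x = 295; y = 90; r = 45; c = 'black'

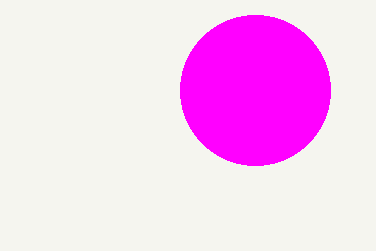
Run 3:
x = 255; y = 90; r = 75; c = 'magenta'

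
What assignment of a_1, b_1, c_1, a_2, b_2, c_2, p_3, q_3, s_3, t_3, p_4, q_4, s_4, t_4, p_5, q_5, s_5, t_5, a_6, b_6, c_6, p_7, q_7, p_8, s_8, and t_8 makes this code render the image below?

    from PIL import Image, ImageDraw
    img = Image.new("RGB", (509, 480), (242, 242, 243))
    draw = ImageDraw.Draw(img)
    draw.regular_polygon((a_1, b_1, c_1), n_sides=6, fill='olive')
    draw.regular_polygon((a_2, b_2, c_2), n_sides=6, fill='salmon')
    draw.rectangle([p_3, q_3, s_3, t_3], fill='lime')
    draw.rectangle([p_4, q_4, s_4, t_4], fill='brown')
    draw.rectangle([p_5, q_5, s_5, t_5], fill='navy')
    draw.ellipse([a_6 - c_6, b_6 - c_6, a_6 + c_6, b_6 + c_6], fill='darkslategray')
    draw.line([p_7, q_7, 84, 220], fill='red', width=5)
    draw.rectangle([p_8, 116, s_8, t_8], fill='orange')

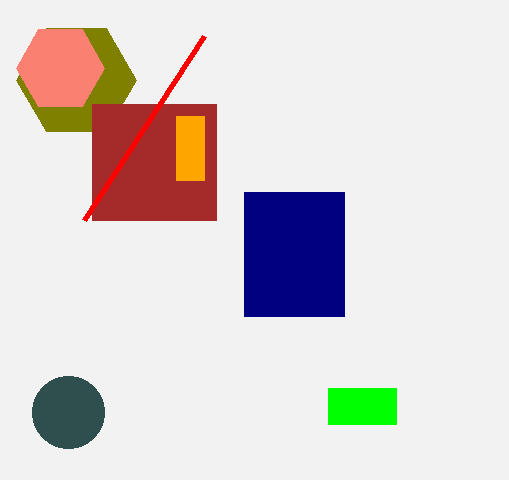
a_1 = 76, b_1 = 80, c_1 = 60, a_2 = 60, b_2 = 68, c_2 = 44, p_3 = 328, q_3 = 388, s_3 = 396, t_3 = 424, p_4 = 92, q_4 = 104, s_4 = 216, t_4 = 220, p_5 = 244, q_5 = 192, s_5 = 344, t_5 = 316, a_6 = 68, b_6 = 412, c_6 = 36, p_7 = 204, q_7 = 36, p_8 = 176, s_8 = 204, t_8 = 180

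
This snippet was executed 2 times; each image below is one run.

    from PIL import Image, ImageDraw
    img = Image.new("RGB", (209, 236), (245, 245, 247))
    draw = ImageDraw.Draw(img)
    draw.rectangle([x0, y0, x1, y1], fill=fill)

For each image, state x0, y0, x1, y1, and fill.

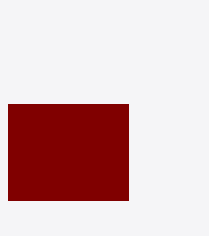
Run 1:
x0 = 8, y0 = 104, x1 = 128, y1 = 200, fill = 'maroon'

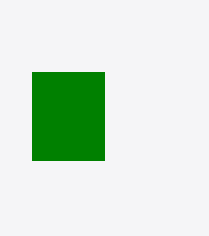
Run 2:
x0 = 32, y0 = 72, x1 = 104, y1 = 160, fill = 'green'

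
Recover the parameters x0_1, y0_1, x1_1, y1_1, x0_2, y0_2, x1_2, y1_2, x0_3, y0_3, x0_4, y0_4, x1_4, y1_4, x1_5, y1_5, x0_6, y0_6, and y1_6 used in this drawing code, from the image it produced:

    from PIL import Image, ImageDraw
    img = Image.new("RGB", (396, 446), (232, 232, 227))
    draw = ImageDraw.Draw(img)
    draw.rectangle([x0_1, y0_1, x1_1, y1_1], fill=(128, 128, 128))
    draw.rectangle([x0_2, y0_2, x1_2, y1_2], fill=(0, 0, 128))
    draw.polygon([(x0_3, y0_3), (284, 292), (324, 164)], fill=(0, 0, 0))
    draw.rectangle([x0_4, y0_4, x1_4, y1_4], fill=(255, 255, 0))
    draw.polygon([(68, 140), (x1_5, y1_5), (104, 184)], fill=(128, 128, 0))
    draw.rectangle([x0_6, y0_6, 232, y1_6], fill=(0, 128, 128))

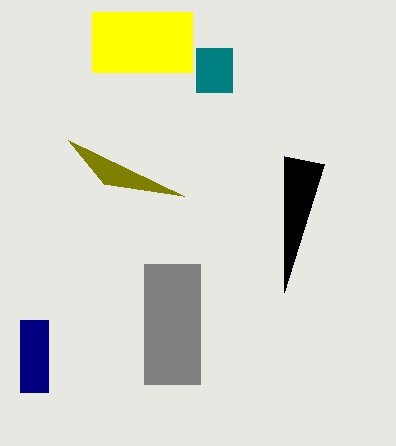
x0_1 = 144
y0_1 = 264
x1_1 = 200
y1_1 = 384
x0_2 = 20
y0_2 = 320
x1_2 = 48
y1_2 = 392
x0_3 = 284
y0_3 = 156
x0_4 = 92
y0_4 = 12
x1_4 = 192
y1_4 = 72
x1_5 = 184
y1_5 = 196
x0_6 = 196
y0_6 = 48
y1_6 = 92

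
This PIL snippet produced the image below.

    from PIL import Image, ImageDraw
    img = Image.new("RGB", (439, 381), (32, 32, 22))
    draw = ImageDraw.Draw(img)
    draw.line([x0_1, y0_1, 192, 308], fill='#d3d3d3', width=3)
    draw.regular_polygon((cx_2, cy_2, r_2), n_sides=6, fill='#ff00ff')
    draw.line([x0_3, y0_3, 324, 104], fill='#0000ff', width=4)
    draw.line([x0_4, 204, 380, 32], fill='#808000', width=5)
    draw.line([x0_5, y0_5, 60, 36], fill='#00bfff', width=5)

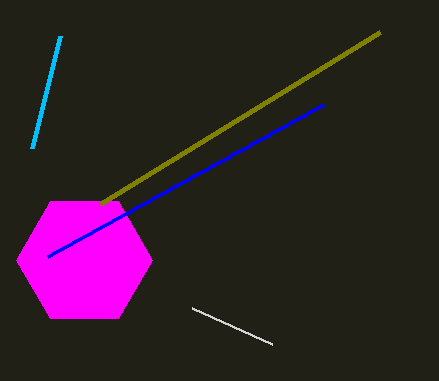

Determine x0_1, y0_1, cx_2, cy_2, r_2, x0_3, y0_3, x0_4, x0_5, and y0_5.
x0_1 = 272
y0_1 = 344
cx_2 = 84
cy_2 = 260
r_2 = 68
x0_3 = 48
y0_3 = 256
x0_4 = 100
x0_5 = 32
y0_5 = 148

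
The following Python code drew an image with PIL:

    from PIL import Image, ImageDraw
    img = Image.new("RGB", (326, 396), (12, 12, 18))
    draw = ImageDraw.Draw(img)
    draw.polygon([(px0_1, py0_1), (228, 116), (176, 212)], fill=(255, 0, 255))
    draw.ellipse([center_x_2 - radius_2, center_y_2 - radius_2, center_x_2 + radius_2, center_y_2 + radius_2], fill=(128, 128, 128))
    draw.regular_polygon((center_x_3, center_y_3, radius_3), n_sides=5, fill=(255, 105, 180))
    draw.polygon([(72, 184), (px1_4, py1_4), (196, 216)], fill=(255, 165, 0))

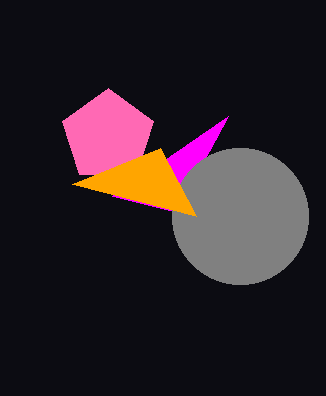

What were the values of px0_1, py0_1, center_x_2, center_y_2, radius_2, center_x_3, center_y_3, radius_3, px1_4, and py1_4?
px0_1 = 112, py0_1 = 196, center_x_2 = 240, center_y_2 = 216, radius_2 = 68, center_x_3 = 108, center_y_3 = 136, radius_3 = 48, px1_4 = 160, py1_4 = 148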